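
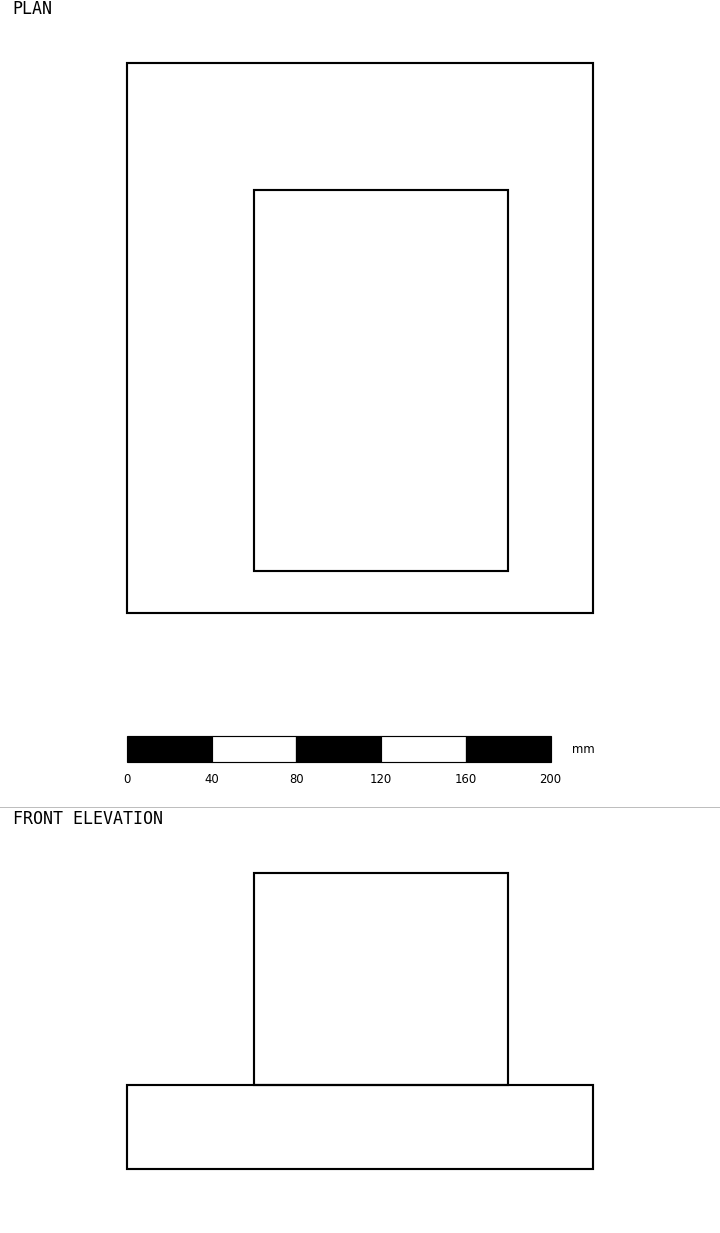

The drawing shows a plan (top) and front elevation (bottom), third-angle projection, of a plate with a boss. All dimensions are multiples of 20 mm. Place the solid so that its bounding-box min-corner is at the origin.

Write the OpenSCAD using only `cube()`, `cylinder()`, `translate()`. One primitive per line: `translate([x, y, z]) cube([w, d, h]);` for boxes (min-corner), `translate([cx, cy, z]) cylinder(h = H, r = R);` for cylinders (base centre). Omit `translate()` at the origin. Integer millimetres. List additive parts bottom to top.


cube([220, 260, 40]);
translate([60, 20, 40]) cube([120, 180, 100]);


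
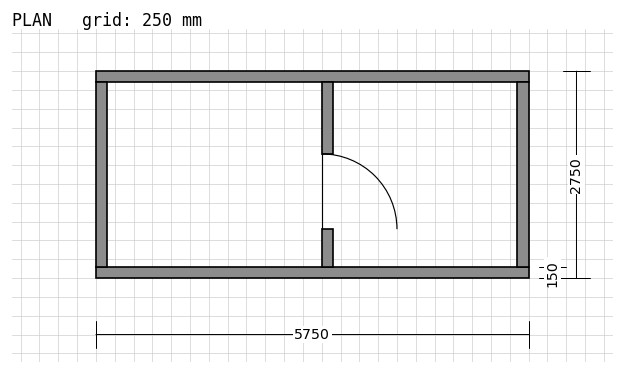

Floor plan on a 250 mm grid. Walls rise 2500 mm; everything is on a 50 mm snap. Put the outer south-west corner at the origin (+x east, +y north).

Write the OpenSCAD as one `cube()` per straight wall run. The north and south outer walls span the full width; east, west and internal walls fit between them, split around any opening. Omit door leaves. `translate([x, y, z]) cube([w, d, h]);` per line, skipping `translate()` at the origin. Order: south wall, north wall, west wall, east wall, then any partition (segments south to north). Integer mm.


cube([5750, 150, 2500]);
translate([0, 2600, 0]) cube([5750, 150, 2500]);
translate([0, 150, 0]) cube([150, 2450, 2500]);
translate([5600, 150, 0]) cube([150, 2450, 2500]);
translate([3000, 150, 0]) cube([150, 500, 2500]);
translate([3000, 1650, 0]) cube([150, 950, 2500]);


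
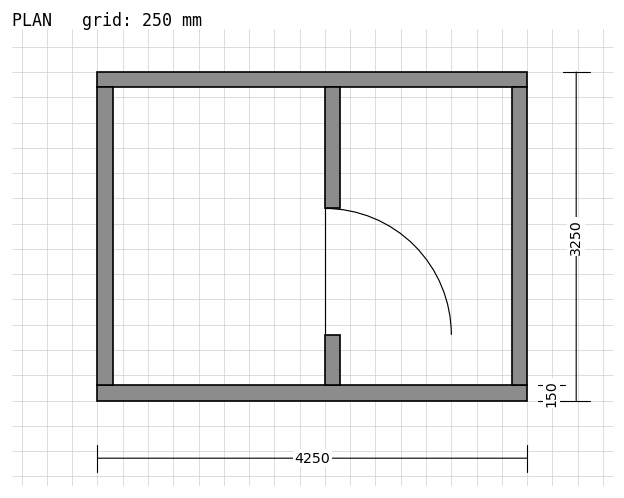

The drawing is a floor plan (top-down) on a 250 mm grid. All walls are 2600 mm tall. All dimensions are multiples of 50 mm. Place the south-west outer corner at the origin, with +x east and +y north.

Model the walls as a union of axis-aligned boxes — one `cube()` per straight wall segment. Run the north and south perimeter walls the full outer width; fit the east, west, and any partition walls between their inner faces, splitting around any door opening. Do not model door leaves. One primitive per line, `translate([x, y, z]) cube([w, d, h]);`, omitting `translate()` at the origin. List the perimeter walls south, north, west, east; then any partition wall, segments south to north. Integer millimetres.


cube([4250, 150, 2600]);
translate([0, 3100, 0]) cube([4250, 150, 2600]);
translate([0, 150, 0]) cube([150, 2950, 2600]);
translate([4100, 150, 0]) cube([150, 2950, 2600]);
translate([2250, 150, 0]) cube([150, 500, 2600]);
translate([2250, 1900, 0]) cube([150, 1200, 2600]);


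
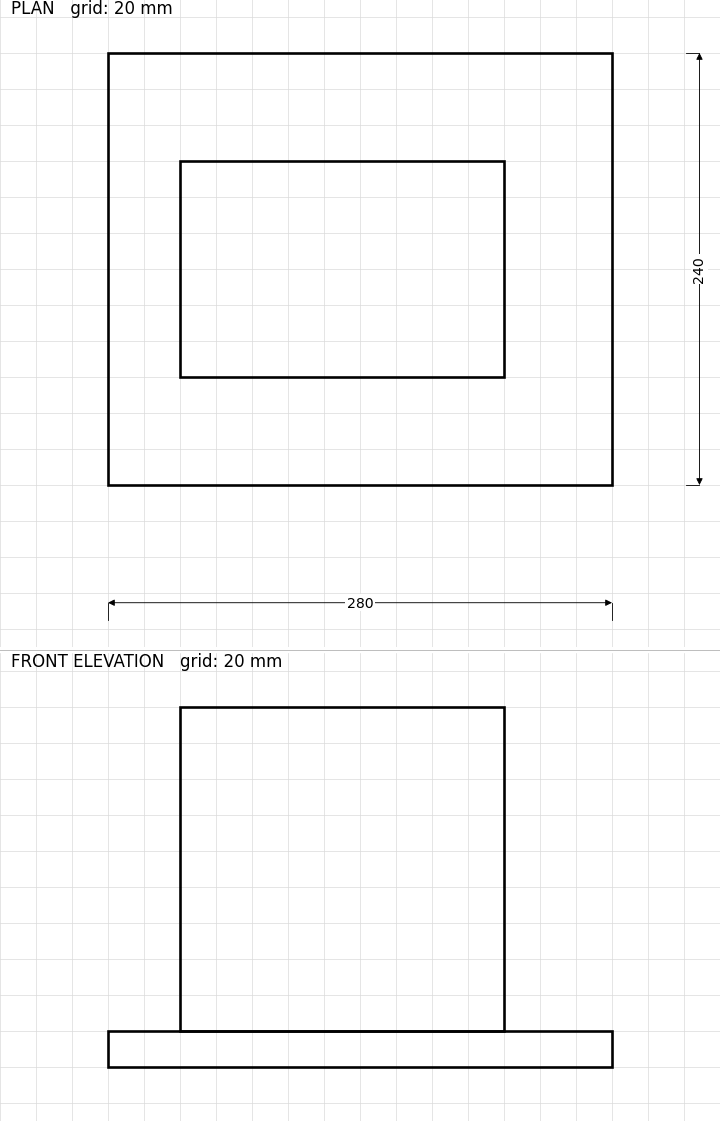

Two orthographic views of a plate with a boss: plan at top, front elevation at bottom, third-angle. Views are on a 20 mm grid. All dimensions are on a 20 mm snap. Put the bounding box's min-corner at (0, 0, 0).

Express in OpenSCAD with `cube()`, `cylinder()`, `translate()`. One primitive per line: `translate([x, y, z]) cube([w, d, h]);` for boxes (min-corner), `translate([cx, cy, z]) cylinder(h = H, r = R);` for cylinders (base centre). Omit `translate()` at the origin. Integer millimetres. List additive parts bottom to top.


cube([280, 240, 20]);
translate([40, 60, 20]) cube([180, 120, 180]);


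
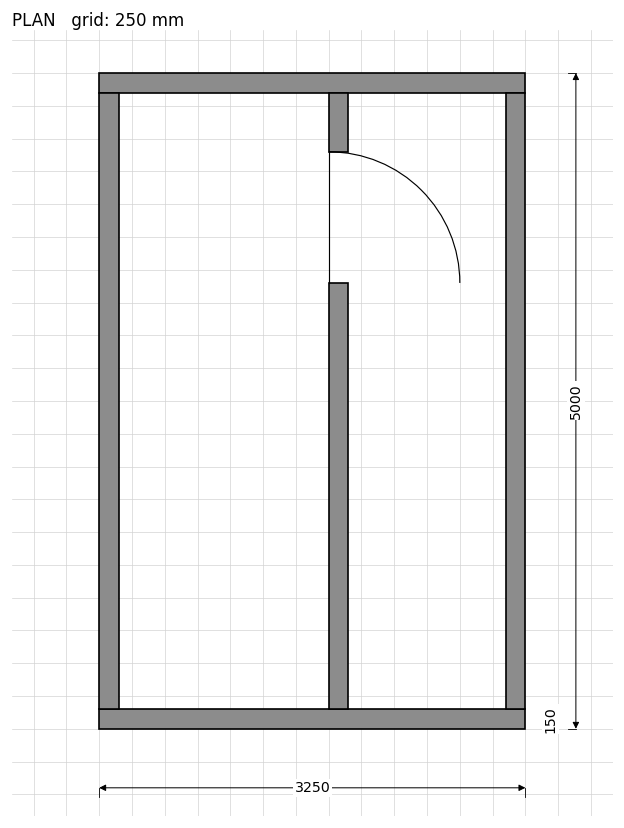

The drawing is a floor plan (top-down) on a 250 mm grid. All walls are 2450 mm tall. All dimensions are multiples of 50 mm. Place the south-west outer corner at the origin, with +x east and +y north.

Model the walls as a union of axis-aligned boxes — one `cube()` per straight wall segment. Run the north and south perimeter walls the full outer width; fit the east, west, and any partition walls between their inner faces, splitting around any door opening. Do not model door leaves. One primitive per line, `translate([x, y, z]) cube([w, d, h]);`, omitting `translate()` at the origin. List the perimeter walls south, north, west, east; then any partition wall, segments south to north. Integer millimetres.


cube([3250, 150, 2450]);
translate([0, 4850, 0]) cube([3250, 150, 2450]);
translate([0, 150, 0]) cube([150, 4700, 2450]);
translate([3100, 150, 0]) cube([150, 4700, 2450]);
translate([1750, 150, 0]) cube([150, 3250, 2450]);
translate([1750, 4400, 0]) cube([150, 450, 2450]);


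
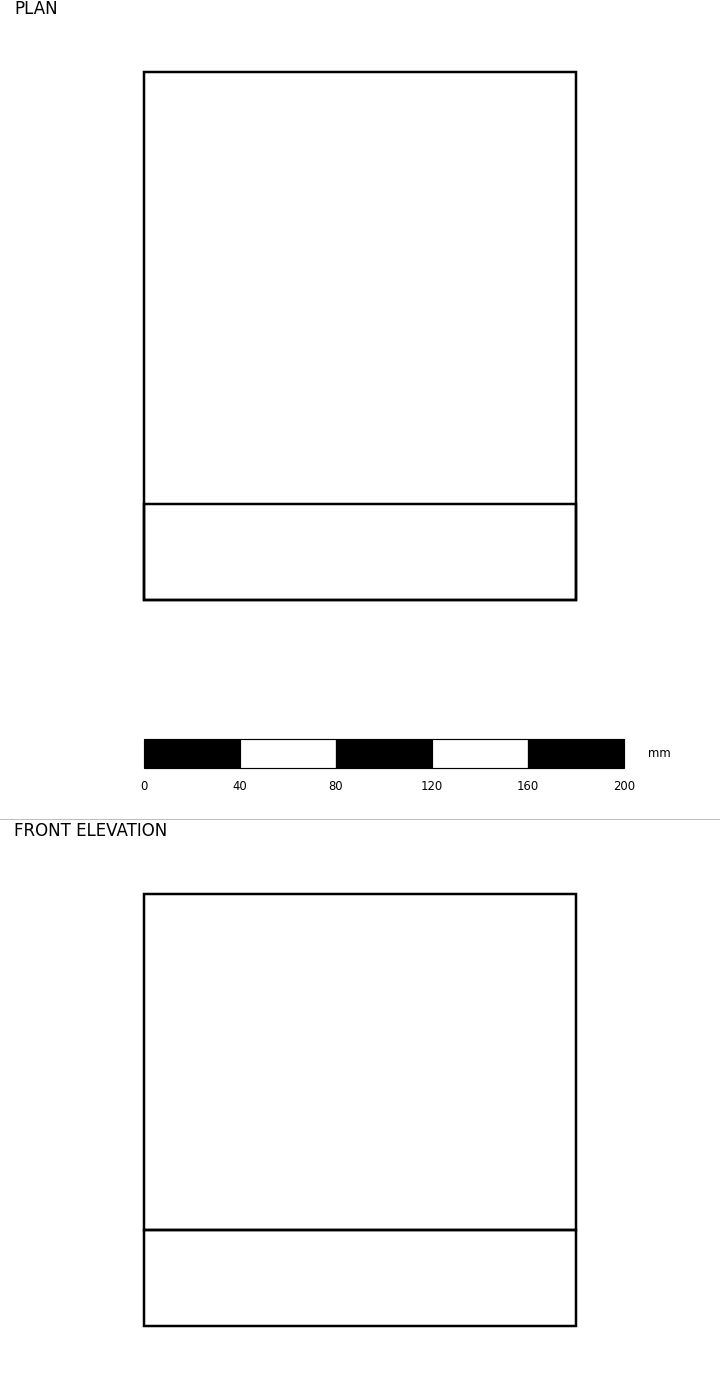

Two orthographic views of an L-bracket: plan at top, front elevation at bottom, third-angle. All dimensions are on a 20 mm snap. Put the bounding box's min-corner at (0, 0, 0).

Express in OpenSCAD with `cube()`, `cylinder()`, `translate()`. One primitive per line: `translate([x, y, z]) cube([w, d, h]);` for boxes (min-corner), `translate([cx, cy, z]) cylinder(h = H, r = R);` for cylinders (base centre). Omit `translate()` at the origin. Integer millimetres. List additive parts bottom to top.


cube([180, 220, 40]);
translate([0, 0, 40]) cube([180, 40, 140]);


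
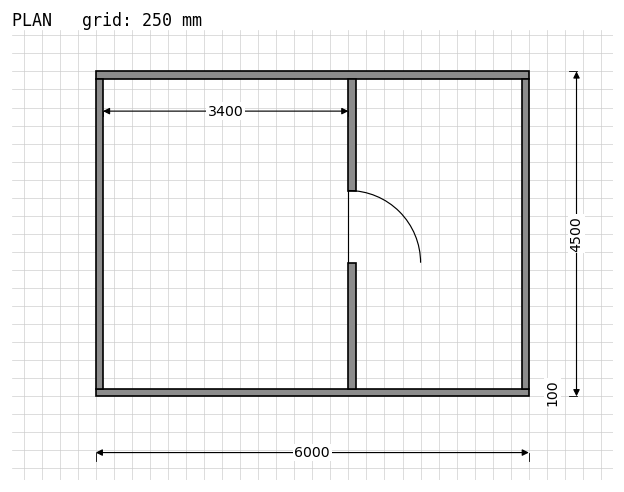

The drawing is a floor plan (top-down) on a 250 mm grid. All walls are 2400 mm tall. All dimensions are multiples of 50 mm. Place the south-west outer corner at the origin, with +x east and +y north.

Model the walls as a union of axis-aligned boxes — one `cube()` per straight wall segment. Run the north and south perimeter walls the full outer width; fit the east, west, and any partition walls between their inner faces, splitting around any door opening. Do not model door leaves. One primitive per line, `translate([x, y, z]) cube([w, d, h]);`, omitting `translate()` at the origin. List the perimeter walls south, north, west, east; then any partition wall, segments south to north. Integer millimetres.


cube([6000, 100, 2400]);
translate([0, 4400, 0]) cube([6000, 100, 2400]);
translate([0, 100, 0]) cube([100, 4300, 2400]);
translate([5900, 100, 0]) cube([100, 4300, 2400]);
translate([3500, 100, 0]) cube([100, 1750, 2400]);
translate([3500, 2850, 0]) cube([100, 1550, 2400]);


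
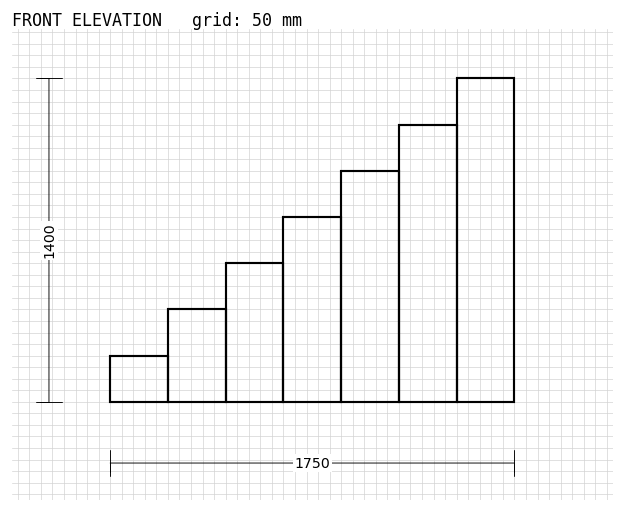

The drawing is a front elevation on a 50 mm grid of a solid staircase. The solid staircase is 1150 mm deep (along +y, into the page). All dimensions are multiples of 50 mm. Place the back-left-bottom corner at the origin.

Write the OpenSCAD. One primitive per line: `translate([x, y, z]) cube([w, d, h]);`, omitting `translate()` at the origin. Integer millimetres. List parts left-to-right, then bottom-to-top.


cube([250, 1150, 200]);
translate([250, 0, 0]) cube([250, 1150, 400]);
translate([500, 0, 0]) cube([250, 1150, 600]);
translate([750, 0, 0]) cube([250, 1150, 800]);
translate([1000, 0, 0]) cube([250, 1150, 1000]);
translate([1250, 0, 0]) cube([250, 1150, 1200]);
translate([1500, 0, 0]) cube([250, 1150, 1400]);


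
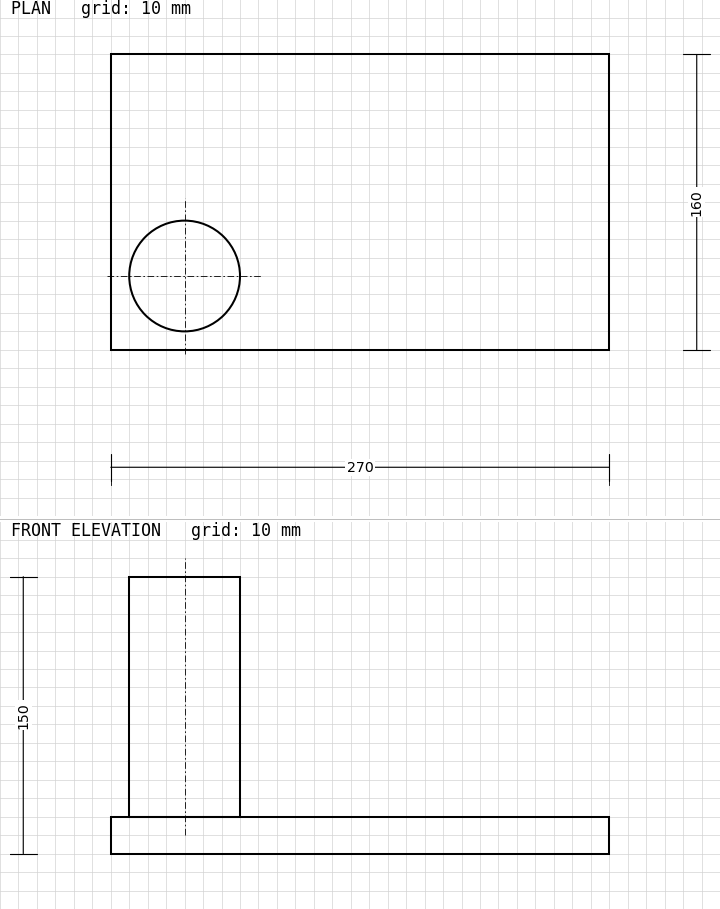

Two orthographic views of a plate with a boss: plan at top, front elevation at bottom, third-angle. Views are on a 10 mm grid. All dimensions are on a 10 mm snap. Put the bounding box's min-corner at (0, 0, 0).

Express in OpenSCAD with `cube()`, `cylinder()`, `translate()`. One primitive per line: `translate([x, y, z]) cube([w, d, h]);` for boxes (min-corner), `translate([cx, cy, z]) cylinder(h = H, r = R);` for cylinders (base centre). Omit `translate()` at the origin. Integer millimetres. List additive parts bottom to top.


cube([270, 160, 20]);
translate([40, 40, 20]) cylinder(h = 130, r = 30);


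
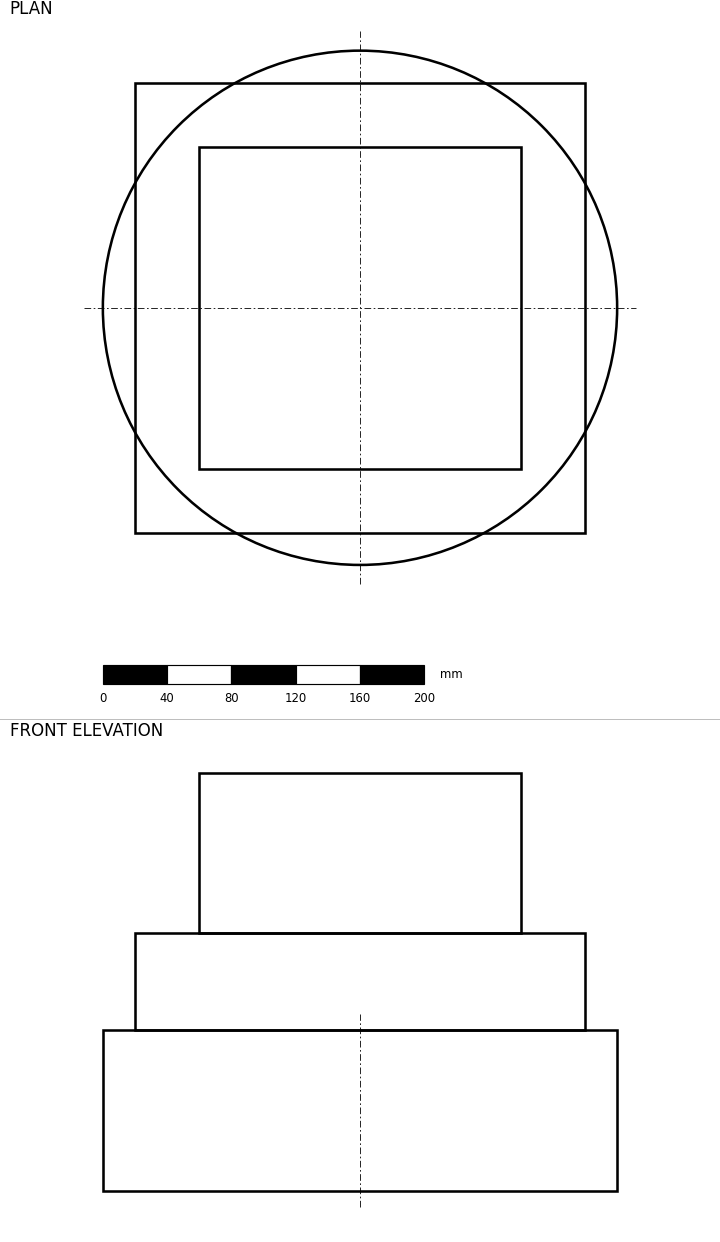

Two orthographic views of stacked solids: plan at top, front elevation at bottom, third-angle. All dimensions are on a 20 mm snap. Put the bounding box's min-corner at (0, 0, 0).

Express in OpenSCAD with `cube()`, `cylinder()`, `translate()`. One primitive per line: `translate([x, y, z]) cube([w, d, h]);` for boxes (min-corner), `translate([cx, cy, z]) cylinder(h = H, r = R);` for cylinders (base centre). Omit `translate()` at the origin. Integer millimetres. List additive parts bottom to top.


translate([160, 160, 0]) cylinder(h = 100, r = 160);
translate([20, 20, 100]) cube([280, 280, 60]);
translate([60, 60, 160]) cube([200, 200, 100]);


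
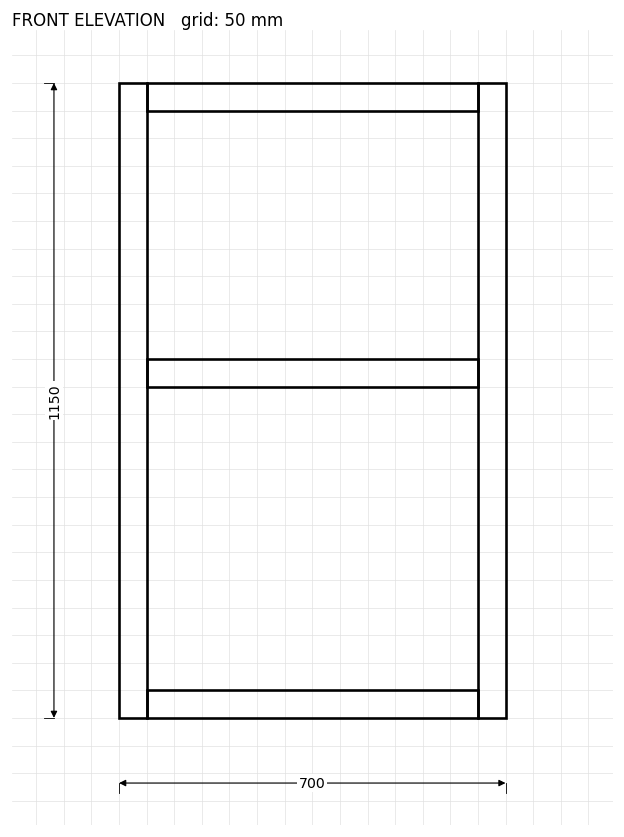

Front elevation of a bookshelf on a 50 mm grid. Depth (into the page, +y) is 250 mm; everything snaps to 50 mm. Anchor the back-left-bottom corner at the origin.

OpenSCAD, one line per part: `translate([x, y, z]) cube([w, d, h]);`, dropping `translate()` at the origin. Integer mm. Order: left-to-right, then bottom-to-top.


cube([50, 250, 1150]);
translate([50, 0, 0]) cube([600, 250, 50]);
translate([50, 0, 600]) cube([600, 250, 50]);
translate([50, 0, 1100]) cube([600, 250, 50]);
translate([650, 0, 0]) cube([50, 250, 1150]);


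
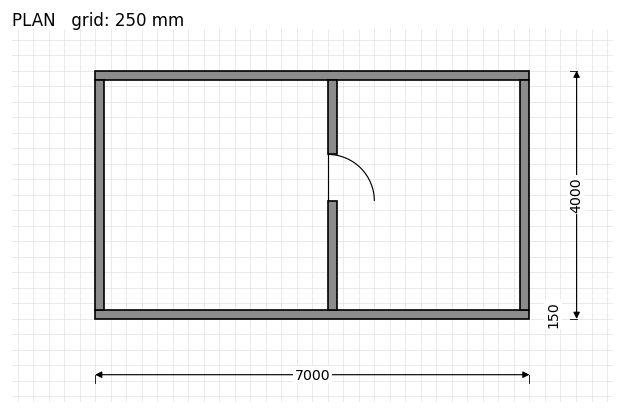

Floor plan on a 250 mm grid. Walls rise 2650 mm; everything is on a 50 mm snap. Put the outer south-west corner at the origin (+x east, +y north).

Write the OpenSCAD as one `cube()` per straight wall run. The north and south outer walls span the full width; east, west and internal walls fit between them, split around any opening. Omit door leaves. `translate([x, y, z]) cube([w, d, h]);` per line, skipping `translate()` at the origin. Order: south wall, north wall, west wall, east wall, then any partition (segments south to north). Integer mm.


cube([7000, 150, 2650]);
translate([0, 3850, 0]) cube([7000, 150, 2650]);
translate([0, 150, 0]) cube([150, 3700, 2650]);
translate([6850, 150, 0]) cube([150, 3700, 2650]);
translate([3750, 150, 0]) cube([150, 1750, 2650]);
translate([3750, 2650, 0]) cube([150, 1200, 2650]);


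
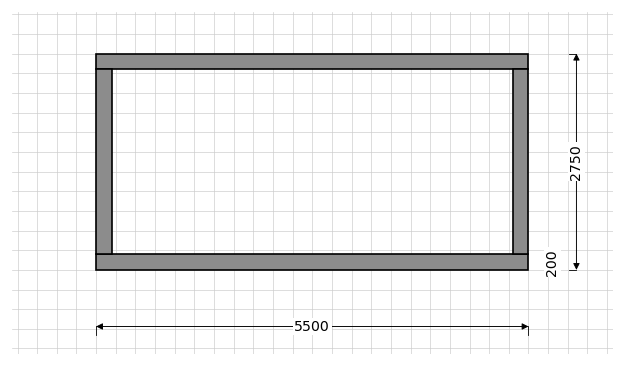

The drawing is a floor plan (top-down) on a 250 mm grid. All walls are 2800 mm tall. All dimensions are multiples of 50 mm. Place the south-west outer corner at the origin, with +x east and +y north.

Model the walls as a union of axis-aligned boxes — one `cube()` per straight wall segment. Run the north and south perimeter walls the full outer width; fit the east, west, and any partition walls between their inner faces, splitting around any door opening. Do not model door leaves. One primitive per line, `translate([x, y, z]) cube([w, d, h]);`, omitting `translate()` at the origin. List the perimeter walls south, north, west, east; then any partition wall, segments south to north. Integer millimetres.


cube([5500, 200, 2800]);
translate([0, 2550, 0]) cube([5500, 200, 2800]);
translate([0, 200, 0]) cube([200, 2350, 2800]);
translate([5300, 200, 0]) cube([200, 2350, 2800]);


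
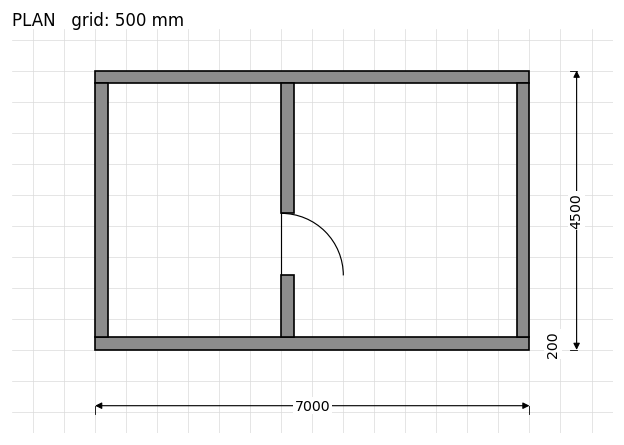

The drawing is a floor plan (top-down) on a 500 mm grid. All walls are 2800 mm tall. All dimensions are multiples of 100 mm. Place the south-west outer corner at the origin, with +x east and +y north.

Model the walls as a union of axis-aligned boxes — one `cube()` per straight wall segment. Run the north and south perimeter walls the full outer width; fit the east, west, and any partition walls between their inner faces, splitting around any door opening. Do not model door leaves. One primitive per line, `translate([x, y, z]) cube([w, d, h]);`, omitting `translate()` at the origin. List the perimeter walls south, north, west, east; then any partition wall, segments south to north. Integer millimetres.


cube([7000, 200, 2800]);
translate([0, 4300, 0]) cube([7000, 200, 2800]);
translate([0, 200, 0]) cube([200, 4100, 2800]);
translate([6800, 200, 0]) cube([200, 4100, 2800]);
translate([3000, 200, 0]) cube([200, 1000, 2800]);
translate([3000, 2200, 0]) cube([200, 2100, 2800]);


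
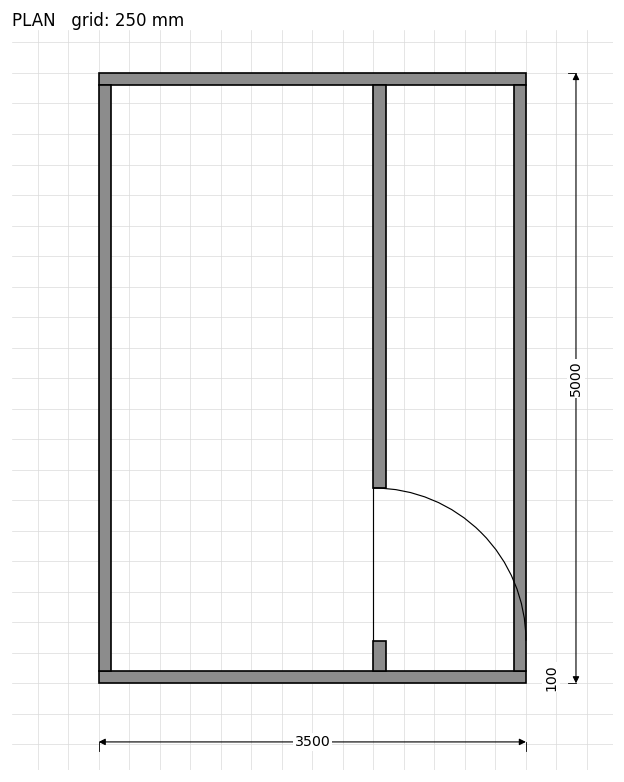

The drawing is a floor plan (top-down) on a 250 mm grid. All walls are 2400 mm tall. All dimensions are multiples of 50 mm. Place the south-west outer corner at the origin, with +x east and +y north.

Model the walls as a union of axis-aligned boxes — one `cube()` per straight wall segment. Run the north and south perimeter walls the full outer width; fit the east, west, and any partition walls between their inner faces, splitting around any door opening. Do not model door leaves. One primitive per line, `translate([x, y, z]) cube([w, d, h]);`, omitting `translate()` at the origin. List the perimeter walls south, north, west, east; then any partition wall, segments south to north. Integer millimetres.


cube([3500, 100, 2400]);
translate([0, 4900, 0]) cube([3500, 100, 2400]);
translate([0, 100, 0]) cube([100, 4800, 2400]);
translate([3400, 100, 0]) cube([100, 4800, 2400]);
translate([2250, 100, 0]) cube([100, 250, 2400]);
translate([2250, 1600, 0]) cube([100, 3300, 2400]);


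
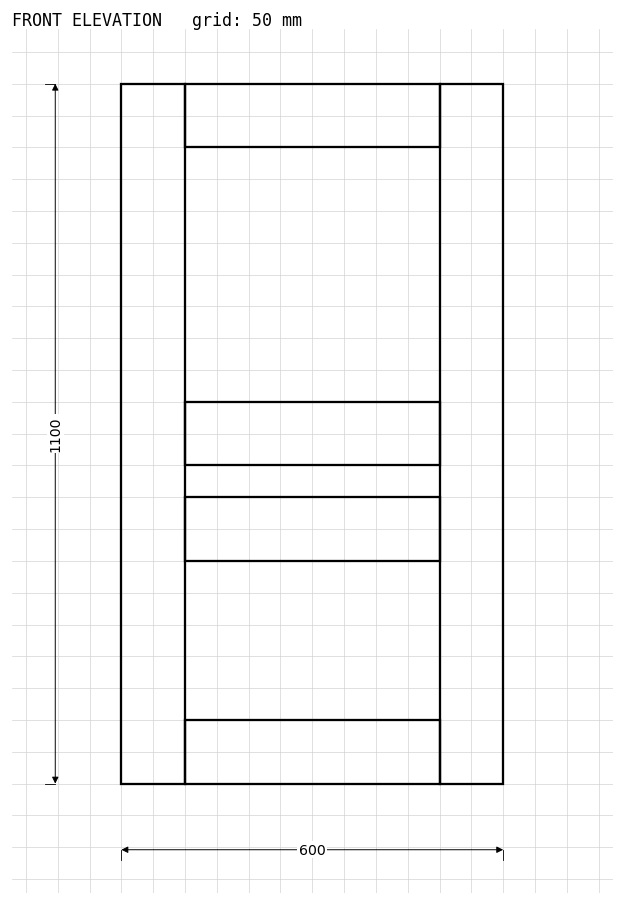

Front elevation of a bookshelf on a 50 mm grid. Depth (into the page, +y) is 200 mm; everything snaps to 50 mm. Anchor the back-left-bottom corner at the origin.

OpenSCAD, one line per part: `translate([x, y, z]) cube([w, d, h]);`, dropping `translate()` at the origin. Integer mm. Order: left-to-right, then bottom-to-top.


cube([100, 200, 1100]);
translate([100, 0, 0]) cube([400, 200, 100]);
translate([100, 0, 350]) cube([400, 200, 100]);
translate([100, 0, 500]) cube([400, 200, 100]);
translate([100, 0, 1000]) cube([400, 200, 100]);
translate([500, 0, 0]) cube([100, 200, 1100]);


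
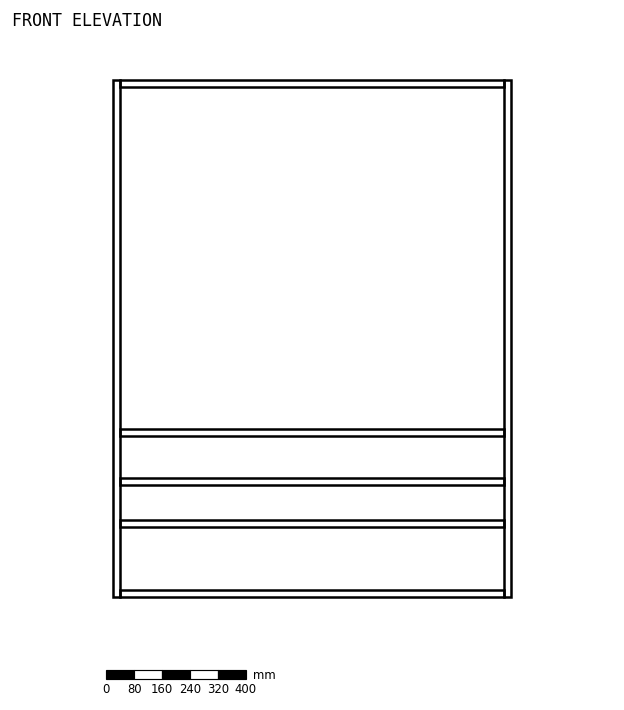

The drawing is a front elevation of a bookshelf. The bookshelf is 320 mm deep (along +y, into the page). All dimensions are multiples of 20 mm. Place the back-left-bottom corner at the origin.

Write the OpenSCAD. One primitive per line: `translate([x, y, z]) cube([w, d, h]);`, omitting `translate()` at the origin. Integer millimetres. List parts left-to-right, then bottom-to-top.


cube([20, 320, 1480]);
translate([20, 0, 0]) cube([1100, 320, 20]);
translate([20, 0, 200]) cube([1100, 320, 20]);
translate([20, 0, 320]) cube([1100, 320, 20]);
translate([20, 0, 460]) cube([1100, 320, 20]);
translate([20, 0, 1460]) cube([1100, 320, 20]);
translate([1120, 0, 0]) cube([20, 320, 1480]);


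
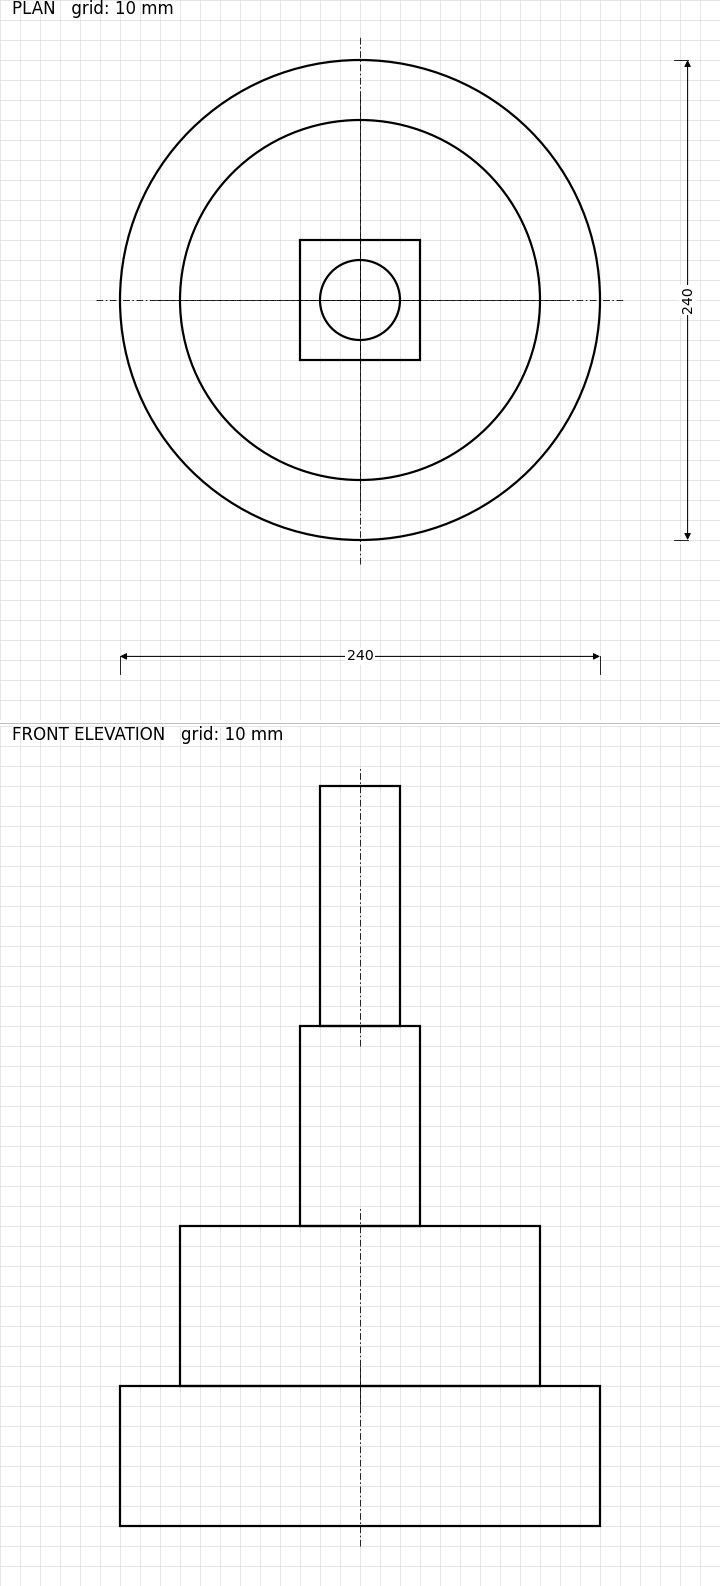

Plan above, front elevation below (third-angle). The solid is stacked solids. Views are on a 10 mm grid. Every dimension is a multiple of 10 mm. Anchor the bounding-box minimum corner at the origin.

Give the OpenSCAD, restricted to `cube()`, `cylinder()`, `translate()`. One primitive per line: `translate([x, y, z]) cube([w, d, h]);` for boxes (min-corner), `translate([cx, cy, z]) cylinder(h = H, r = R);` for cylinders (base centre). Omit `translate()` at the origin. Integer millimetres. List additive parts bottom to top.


translate([120, 120, 0]) cylinder(h = 70, r = 120);
translate([120, 120, 70]) cylinder(h = 80, r = 90);
translate([90, 90, 150]) cube([60, 60, 100]);
translate([120, 120, 250]) cylinder(h = 120, r = 20);


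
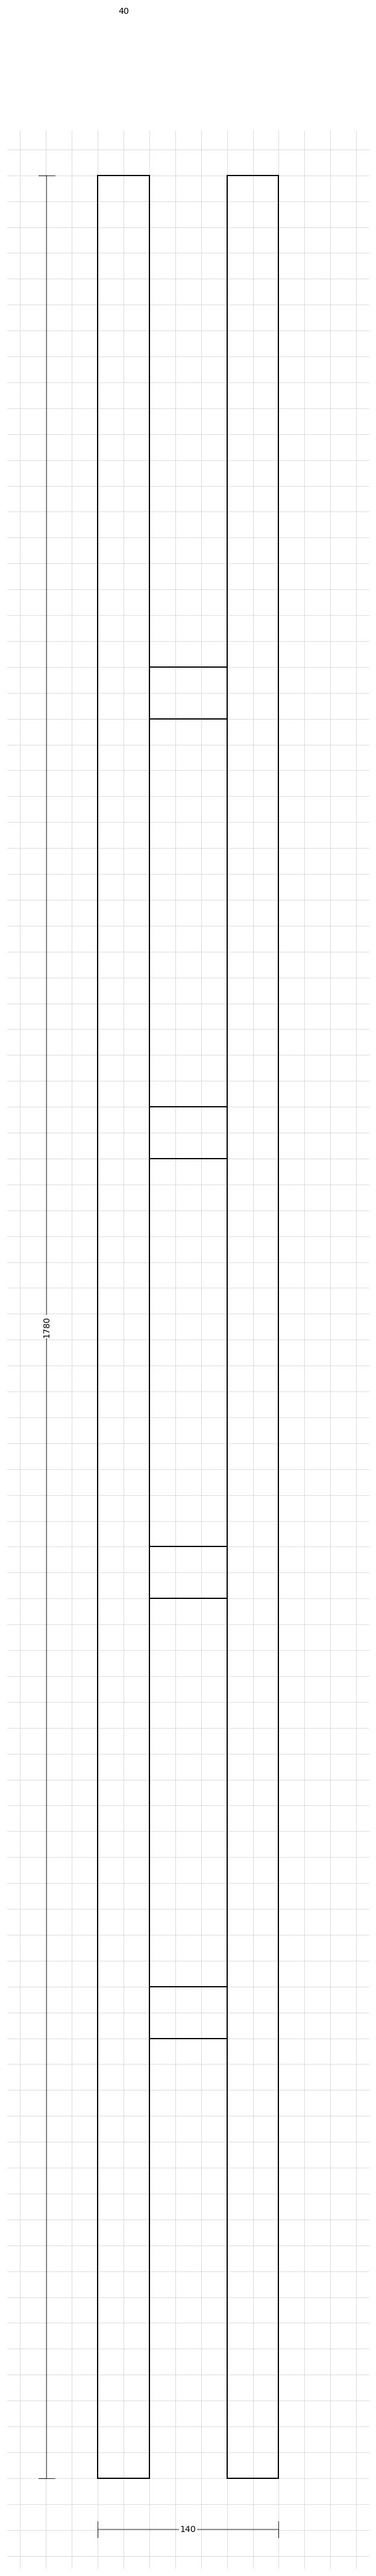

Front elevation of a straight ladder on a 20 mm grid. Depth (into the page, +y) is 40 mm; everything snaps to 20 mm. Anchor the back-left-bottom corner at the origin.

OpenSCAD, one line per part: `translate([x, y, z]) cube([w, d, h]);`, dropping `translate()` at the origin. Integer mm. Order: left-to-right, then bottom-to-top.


cube([40, 40, 1780]);
translate([40, 0, 340]) cube([60, 40, 40]);
translate([40, 0, 680]) cube([60, 40, 40]);
translate([40, 0, 1020]) cube([60, 40, 40]);
translate([40, 0, 1360]) cube([60, 40, 40]);
translate([100, 0, 0]) cube([40, 40, 1780]);


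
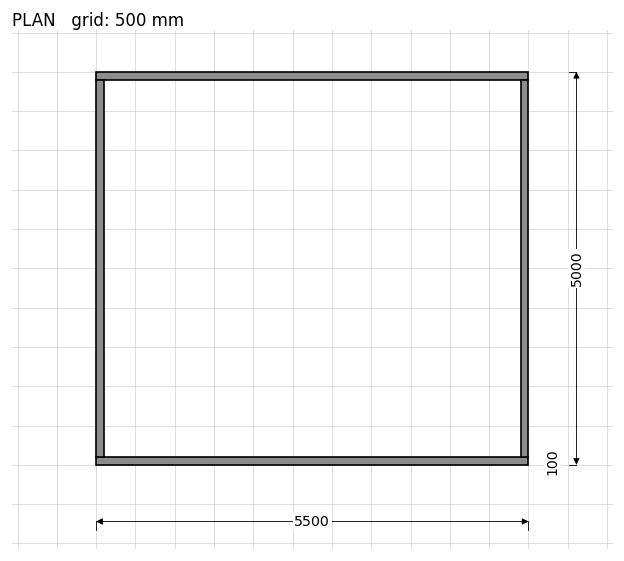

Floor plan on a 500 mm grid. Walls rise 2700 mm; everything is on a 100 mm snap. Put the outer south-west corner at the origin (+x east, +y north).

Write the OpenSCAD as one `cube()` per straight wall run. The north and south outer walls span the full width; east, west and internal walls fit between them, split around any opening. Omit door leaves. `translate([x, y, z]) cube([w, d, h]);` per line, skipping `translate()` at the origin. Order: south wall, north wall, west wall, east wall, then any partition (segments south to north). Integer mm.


cube([5500, 100, 2700]);
translate([0, 4900, 0]) cube([5500, 100, 2700]);
translate([0, 100, 0]) cube([100, 4800, 2700]);
translate([5400, 100, 0]) cube([100, 4800, 2700]);


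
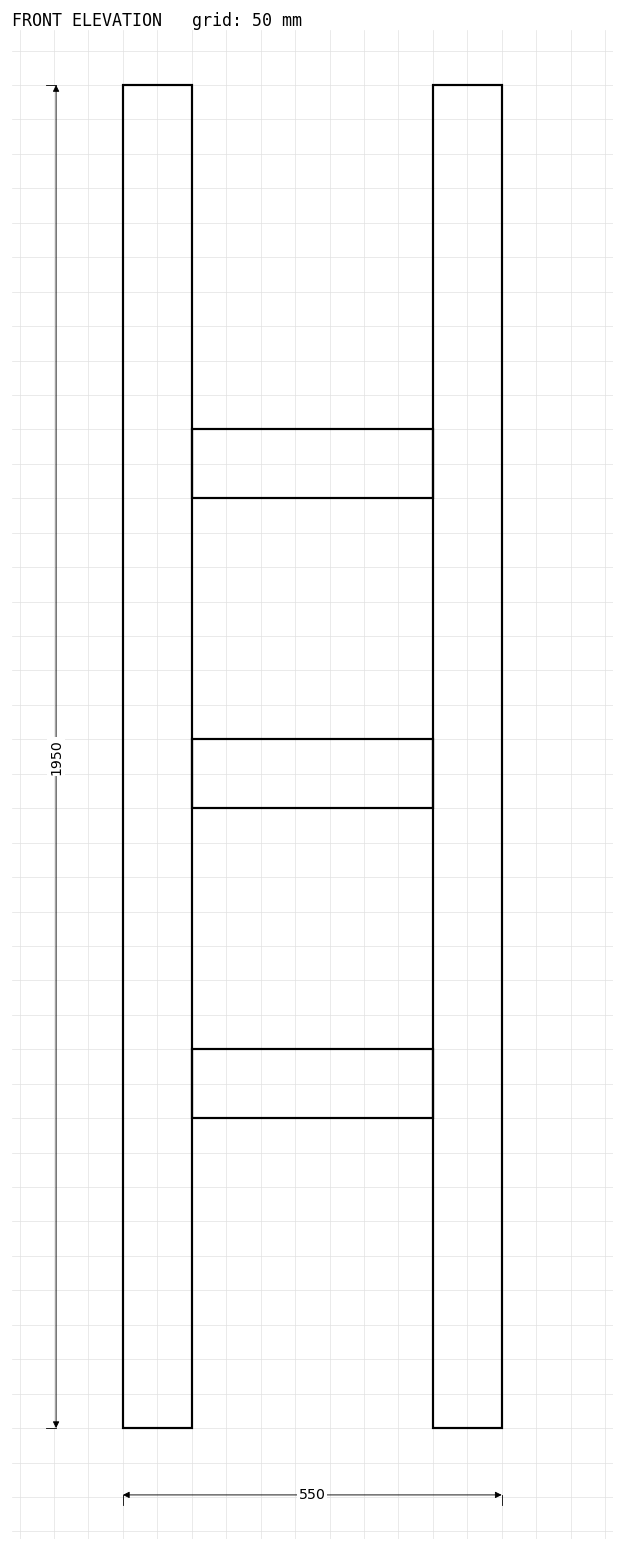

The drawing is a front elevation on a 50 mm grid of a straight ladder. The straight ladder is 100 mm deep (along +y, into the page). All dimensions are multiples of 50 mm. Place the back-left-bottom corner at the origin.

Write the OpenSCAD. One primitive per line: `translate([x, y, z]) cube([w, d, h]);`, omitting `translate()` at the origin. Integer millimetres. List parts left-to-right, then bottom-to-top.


cube([100, 100, 1950]);
translate([100, 0, 450]) cube([350, 100, 100]);
translate([100, 0, 900]) cube([350, 100, 100]);
translate([100, 0, 1350]) cube([350, 100, 100]);
translate([450, 0, 0]) cube([100, 100, 1950]);


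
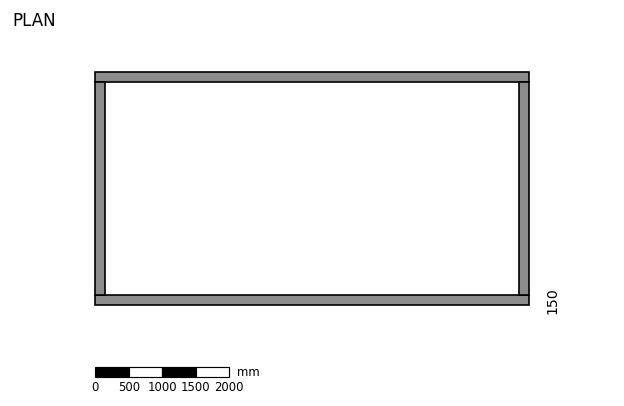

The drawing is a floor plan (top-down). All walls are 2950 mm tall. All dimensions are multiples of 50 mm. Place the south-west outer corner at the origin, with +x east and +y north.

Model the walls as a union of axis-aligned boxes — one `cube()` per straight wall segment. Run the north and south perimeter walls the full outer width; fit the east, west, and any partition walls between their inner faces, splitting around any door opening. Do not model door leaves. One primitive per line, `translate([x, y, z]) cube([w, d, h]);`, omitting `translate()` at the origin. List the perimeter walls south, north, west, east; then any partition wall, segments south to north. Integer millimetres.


cube([6500, 150, 2950]);
translate([0, 3350, 0]) cube([6500, 150, 2950]);
translate([0, 150, 0]) cube([150, 3200, 2950]);
translate([6350, 150, 0]) cube([150, 3200, 2950]);


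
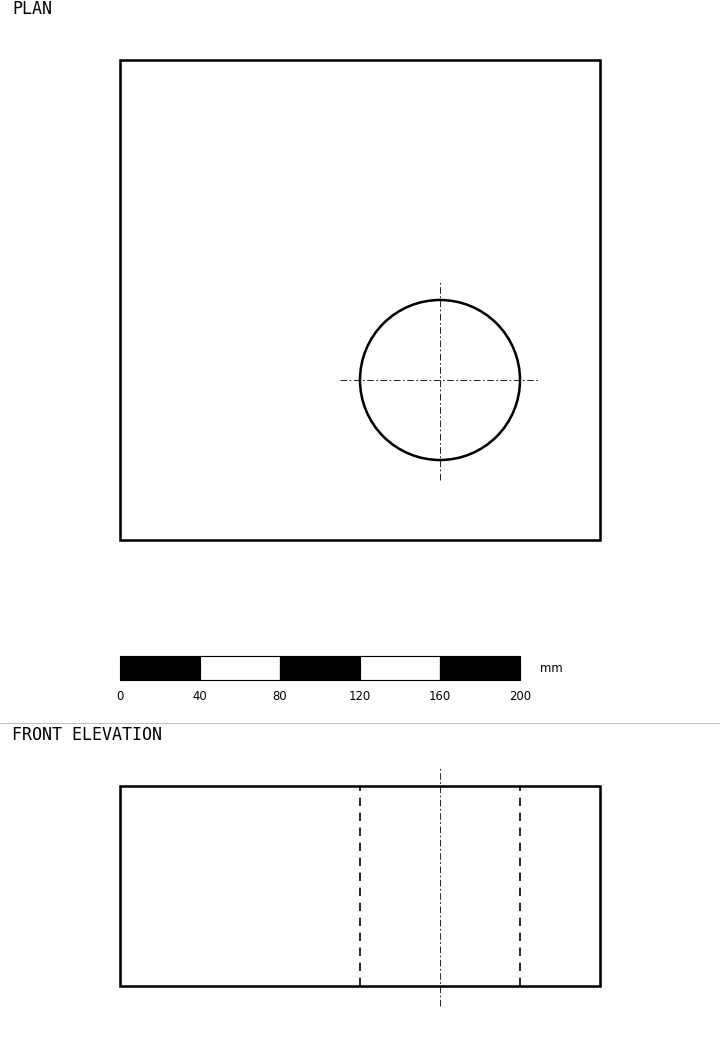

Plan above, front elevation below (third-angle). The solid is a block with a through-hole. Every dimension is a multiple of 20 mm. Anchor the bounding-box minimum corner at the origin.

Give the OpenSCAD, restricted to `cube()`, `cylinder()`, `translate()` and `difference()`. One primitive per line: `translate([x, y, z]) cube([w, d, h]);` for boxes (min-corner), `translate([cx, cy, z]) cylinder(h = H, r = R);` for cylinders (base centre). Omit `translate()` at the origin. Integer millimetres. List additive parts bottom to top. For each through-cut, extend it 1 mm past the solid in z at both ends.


difference() {
  cube([240, 240, 100]);
  translate([160, 80, -1]) cylinder(h = 102, r = 40);
}


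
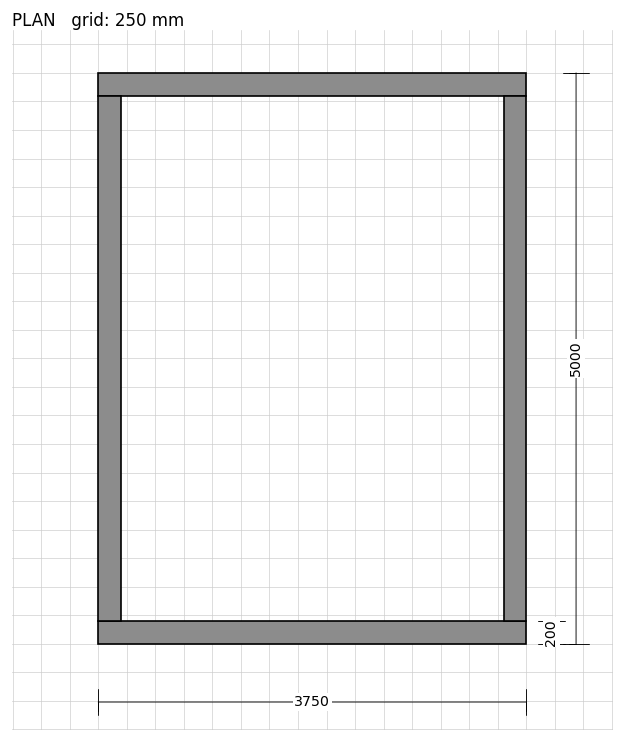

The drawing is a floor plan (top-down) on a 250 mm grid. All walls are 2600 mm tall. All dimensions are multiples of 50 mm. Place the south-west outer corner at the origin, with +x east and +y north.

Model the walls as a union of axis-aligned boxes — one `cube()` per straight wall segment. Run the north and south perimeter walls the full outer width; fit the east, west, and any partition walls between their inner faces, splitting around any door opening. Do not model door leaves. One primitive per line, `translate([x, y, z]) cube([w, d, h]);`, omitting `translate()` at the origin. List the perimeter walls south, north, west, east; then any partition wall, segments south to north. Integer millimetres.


cube([3750, 200, 2600]);
translate([0, 4800, 0]) cube([3750, 200, 2600]);
translate([0, 200, 0]) cube([200, 4600, 2600]);
translate([3550, 200, 0]) cube([200, 4600, 2600]);


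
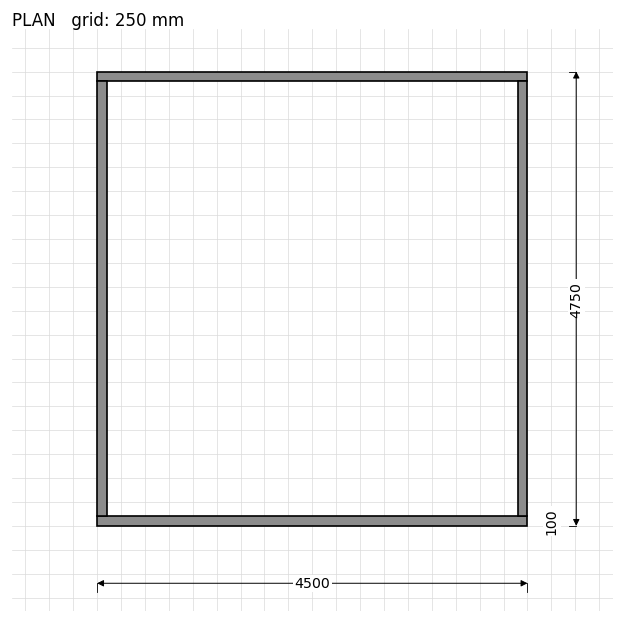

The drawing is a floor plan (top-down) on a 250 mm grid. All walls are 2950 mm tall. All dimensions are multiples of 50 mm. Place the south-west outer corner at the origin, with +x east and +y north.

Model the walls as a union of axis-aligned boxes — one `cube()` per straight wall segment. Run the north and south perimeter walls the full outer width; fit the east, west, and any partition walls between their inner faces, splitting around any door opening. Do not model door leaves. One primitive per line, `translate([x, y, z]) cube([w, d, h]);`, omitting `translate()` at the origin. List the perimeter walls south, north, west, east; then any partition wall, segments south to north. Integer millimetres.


cube([4500, 100, 2950]);
translate([0, 4650, 0]) cube([4500, 100, 2950]);
translate([0, 100, 0]) cube([100, 4550, 2950]);
translate([4400, 100, 0]) cube([100, 4550, 2950]);


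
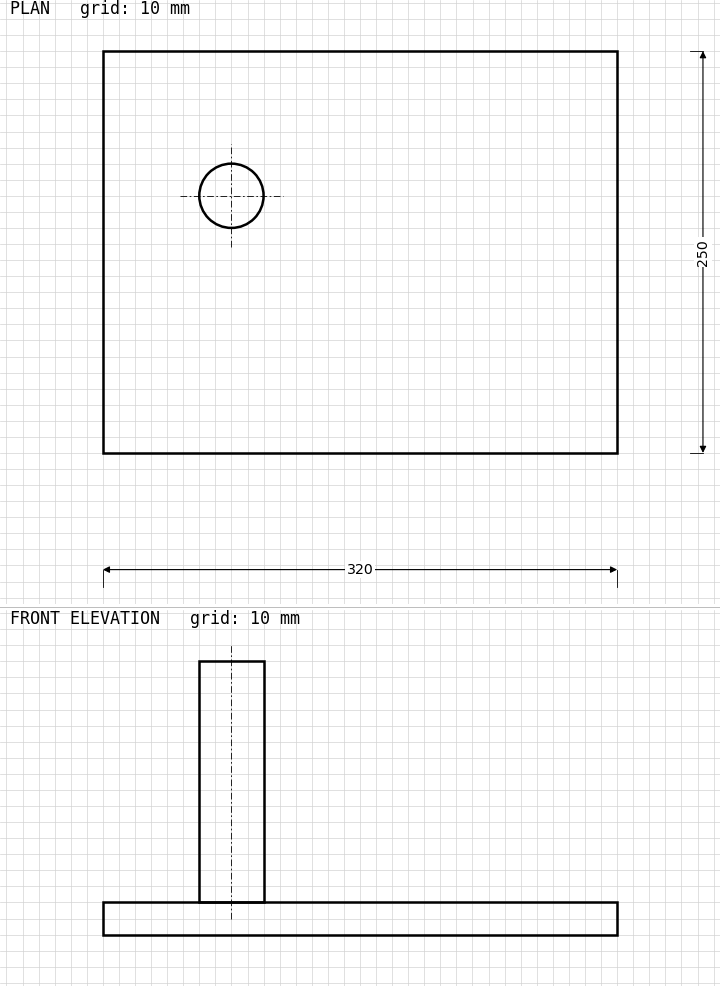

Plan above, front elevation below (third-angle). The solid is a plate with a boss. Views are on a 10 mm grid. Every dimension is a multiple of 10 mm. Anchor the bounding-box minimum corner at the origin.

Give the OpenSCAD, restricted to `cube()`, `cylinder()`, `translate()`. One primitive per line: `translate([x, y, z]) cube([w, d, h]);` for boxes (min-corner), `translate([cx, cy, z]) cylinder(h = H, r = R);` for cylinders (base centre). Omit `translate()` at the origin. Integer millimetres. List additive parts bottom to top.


cube([320, 250, 20]);
translate([80, 160, 20]) cylinder(h = 150, r = 20);


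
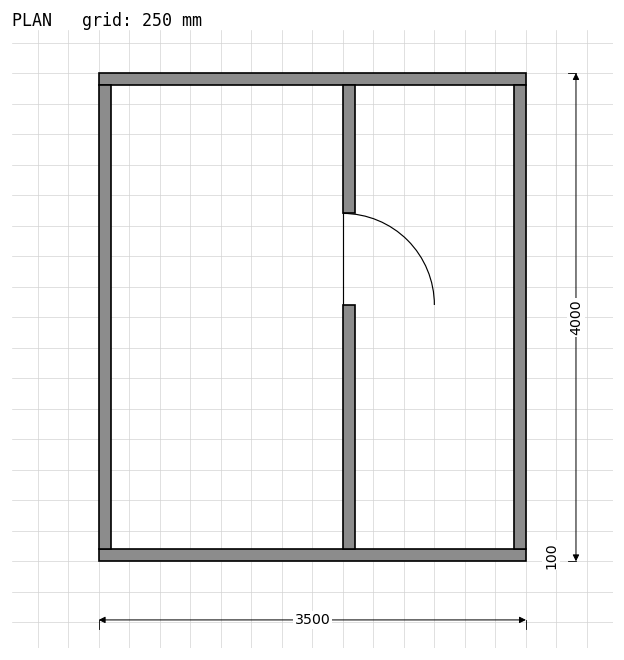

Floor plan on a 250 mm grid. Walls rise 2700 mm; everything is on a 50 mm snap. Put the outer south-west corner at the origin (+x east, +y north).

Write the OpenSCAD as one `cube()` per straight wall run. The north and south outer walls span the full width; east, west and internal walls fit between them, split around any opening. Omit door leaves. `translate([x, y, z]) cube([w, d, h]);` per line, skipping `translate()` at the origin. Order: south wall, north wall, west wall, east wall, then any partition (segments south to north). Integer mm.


cube([3500, 100, 2700]);
translate([0, 3900, 0]) cube([3500, 100, 2700]);
translate([0, 100, 0]) cube([100, 3800, 2700]);
translate([3400, 100, 0]) cube([100, 3800, 2700]);
translate([2000, 100, 0]) cube([100, 2000, 2700]);
translate([2000, 2850, 0]) cube([100, 1050, 2700]);


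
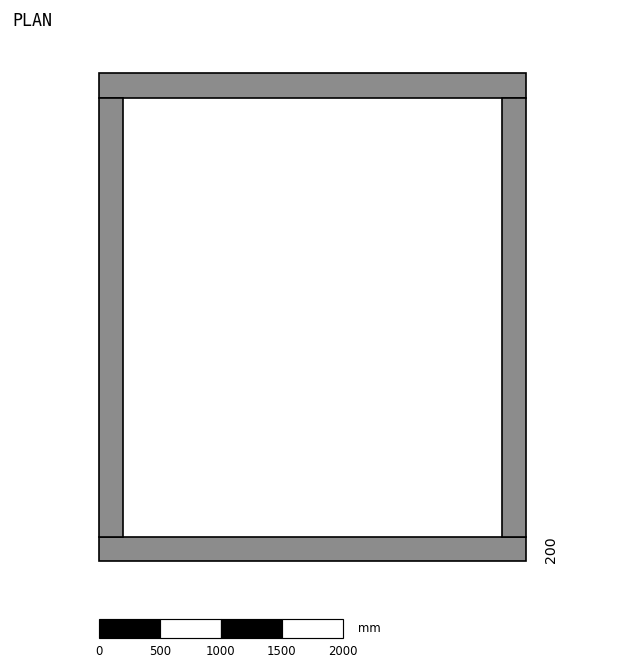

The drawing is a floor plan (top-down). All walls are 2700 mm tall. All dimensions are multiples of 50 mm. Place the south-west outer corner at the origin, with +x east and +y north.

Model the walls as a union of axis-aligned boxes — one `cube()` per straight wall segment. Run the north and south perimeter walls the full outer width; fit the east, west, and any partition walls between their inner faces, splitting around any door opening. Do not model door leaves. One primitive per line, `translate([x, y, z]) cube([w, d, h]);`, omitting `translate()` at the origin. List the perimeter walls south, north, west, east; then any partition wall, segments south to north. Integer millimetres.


cube([3500, 200, 2700]);
translate([0, 3800, 0]) cube([3500, 200, 2700]);
translate([0, 200, 0]) cube([200, 3600, 2700]);
translate([3300, 200, 0]) cube([200, 3600, 2700]);


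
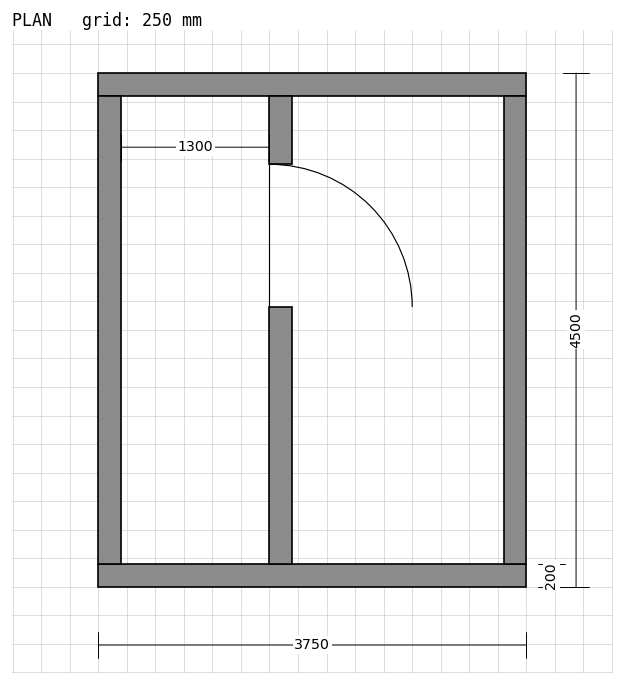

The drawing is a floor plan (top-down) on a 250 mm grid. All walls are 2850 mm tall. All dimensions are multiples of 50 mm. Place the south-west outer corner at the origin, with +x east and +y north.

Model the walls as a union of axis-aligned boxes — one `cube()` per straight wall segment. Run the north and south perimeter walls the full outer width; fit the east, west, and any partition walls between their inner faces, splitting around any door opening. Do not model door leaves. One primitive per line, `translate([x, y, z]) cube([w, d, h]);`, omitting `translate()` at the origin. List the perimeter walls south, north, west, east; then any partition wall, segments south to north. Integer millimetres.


cube([3750, 200, 2850]);
translate([0, 4300, 0]) cube([3750, 200, 2850]);
translate([0, 200, 0]) cube([200, 4100, 2850]);
translate([3550, 200, 0]) cube([200, 4100, 2850]);
translate([1500, 200, 0]) cube([200, 2250, 2850]);
translate([1500, 3700, 0]) cube([200, 600, 2850]);


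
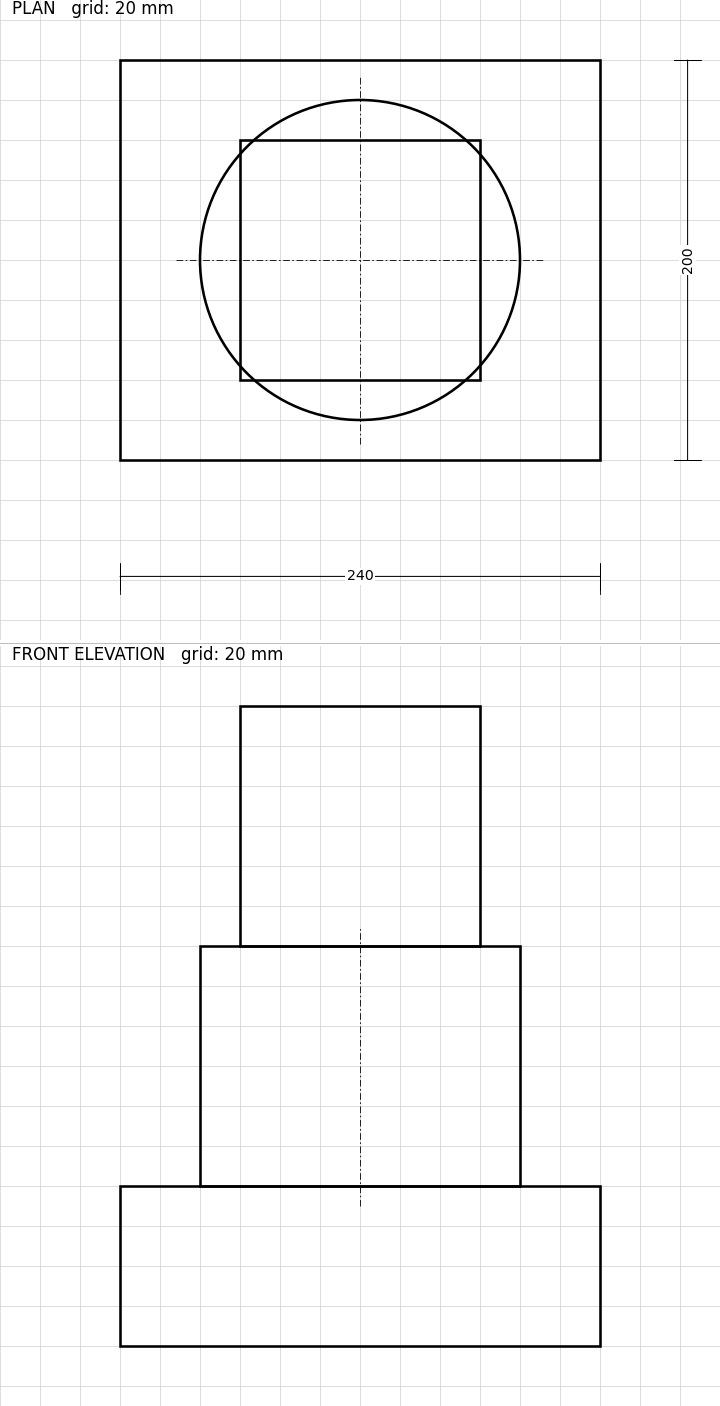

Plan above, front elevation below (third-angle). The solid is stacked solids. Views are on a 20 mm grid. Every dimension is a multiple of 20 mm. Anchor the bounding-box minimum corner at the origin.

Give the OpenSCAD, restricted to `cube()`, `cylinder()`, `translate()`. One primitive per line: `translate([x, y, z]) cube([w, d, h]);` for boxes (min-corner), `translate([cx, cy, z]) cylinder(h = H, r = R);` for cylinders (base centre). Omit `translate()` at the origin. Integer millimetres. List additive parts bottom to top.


cube([240, 200, 80]);
translate([120, 100, 80]) cylinder(h = 120, r = 80);
translate([60, 40, 200]) cube([120, 120, 120]);


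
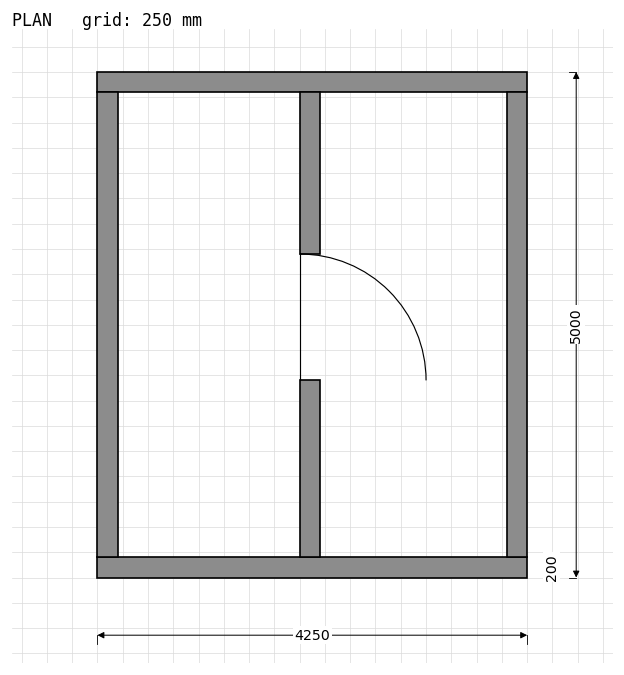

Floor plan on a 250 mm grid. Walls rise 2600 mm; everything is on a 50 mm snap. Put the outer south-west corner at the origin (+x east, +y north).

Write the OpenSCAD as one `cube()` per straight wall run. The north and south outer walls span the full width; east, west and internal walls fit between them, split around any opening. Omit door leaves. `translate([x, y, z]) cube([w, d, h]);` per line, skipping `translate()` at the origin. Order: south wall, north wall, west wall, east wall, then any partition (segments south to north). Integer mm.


cube([4250, 200, 2600]);
translate([0, 4800, 0]) cube([4250, 200, 2600]);
translate([0, 200, 0]) cube([200, 4600, 2600]);
translate([4050, 200, 0]) cube([200, 4600, 2600]);
translate([2000, 200, 0]) cube([200, 1750, 2600]);
translate([2000, 3200, 0]) cube([200, 1600, 2600]);


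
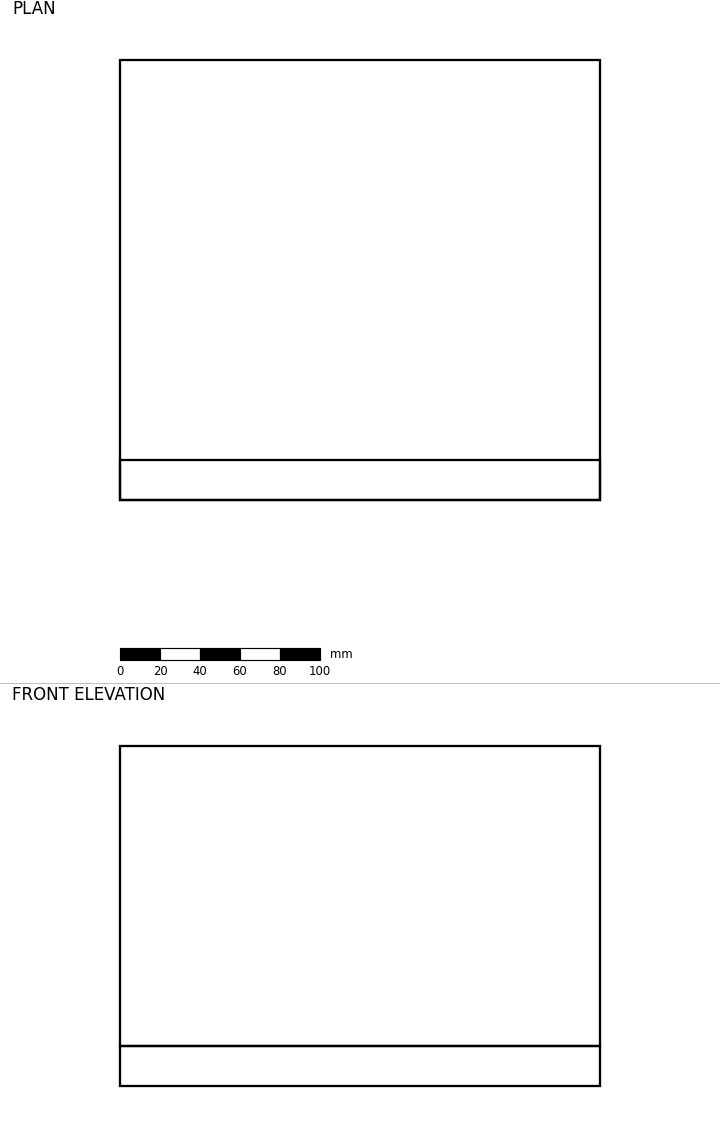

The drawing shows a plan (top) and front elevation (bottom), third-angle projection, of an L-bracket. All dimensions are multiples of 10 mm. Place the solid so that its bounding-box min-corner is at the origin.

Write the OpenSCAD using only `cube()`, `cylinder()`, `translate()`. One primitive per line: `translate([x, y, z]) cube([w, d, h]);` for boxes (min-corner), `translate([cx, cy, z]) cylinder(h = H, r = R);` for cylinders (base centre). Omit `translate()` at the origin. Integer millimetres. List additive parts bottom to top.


cube([240, 220, 20]);
translate([0, 0, 20]) cube([240, 20, 150]);


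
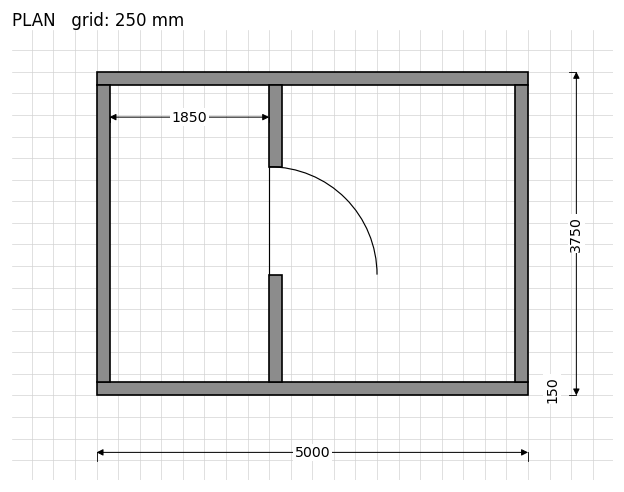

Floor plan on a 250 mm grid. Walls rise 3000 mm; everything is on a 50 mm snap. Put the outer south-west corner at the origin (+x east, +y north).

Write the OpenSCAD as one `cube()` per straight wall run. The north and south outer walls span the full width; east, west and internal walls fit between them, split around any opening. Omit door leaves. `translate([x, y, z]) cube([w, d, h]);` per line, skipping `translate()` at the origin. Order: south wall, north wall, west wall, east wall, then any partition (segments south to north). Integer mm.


cube([5000, 150, 3000]);
translate([0, 3600, 0]) cube([5000, 150, 3000]);
translate([0, 150, 0]) cube([150, 3450, 3000]);
translate([4850, 150, 0]) cube([150, 3450, 3000]);
translate([2000, 150, 0]) cube([150, 1250, 3000]);
translate([2000, 2650, 0]) cube([150, 950, 3000]);


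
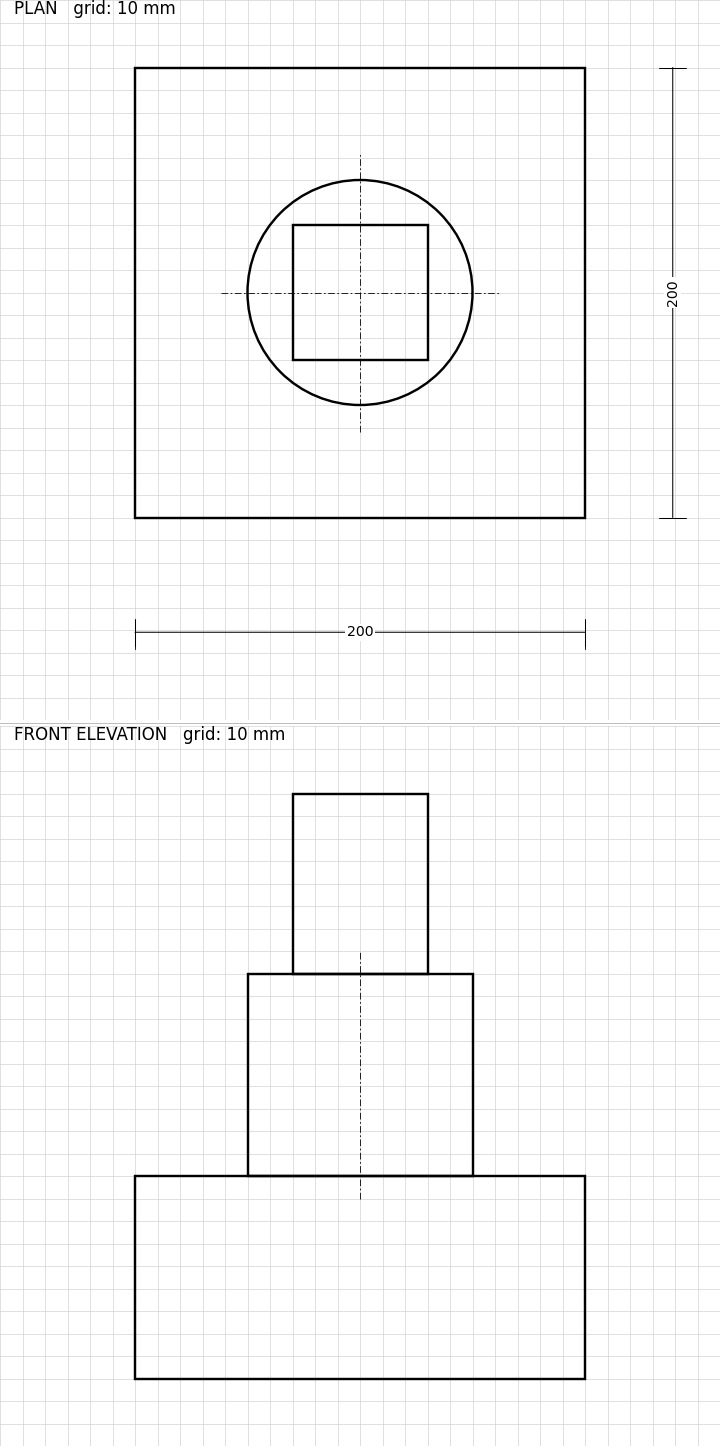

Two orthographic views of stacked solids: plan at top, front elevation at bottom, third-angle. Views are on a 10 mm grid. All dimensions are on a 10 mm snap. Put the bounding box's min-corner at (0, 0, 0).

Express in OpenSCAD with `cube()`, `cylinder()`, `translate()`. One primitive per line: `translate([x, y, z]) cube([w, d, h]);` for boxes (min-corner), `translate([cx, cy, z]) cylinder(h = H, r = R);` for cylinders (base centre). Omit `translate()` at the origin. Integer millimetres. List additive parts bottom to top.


cube([200, 200, 90]);
translate([100, 100, 90]) cylinder(h = 90, r = 50);
translate([70, 70, 180]) cube([60, 60, 80]);


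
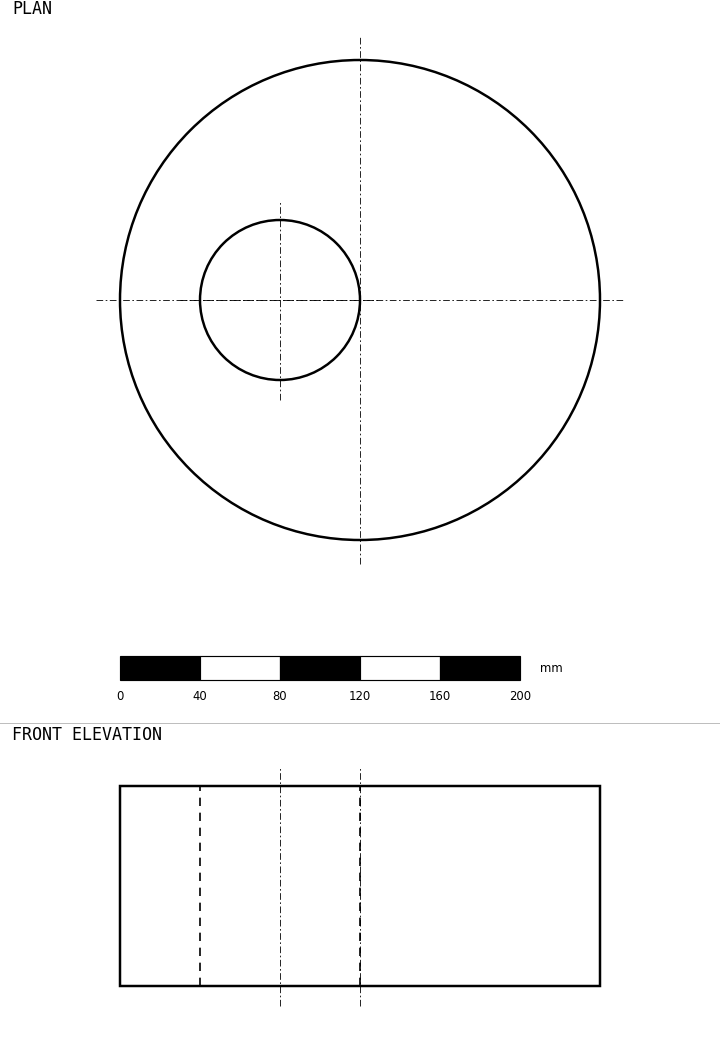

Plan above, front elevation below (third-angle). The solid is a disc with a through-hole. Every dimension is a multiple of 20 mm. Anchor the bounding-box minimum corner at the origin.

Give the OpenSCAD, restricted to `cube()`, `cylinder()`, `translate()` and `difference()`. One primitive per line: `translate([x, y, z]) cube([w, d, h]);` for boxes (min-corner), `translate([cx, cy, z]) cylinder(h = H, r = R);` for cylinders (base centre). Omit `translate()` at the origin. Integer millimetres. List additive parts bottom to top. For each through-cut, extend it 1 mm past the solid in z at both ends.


difference() {
  translate([120, 120, 0]) cylinder(h = 100, r = 120);
  translate([80, 120, -1]) cylinder(h = 102, r = 40);
}


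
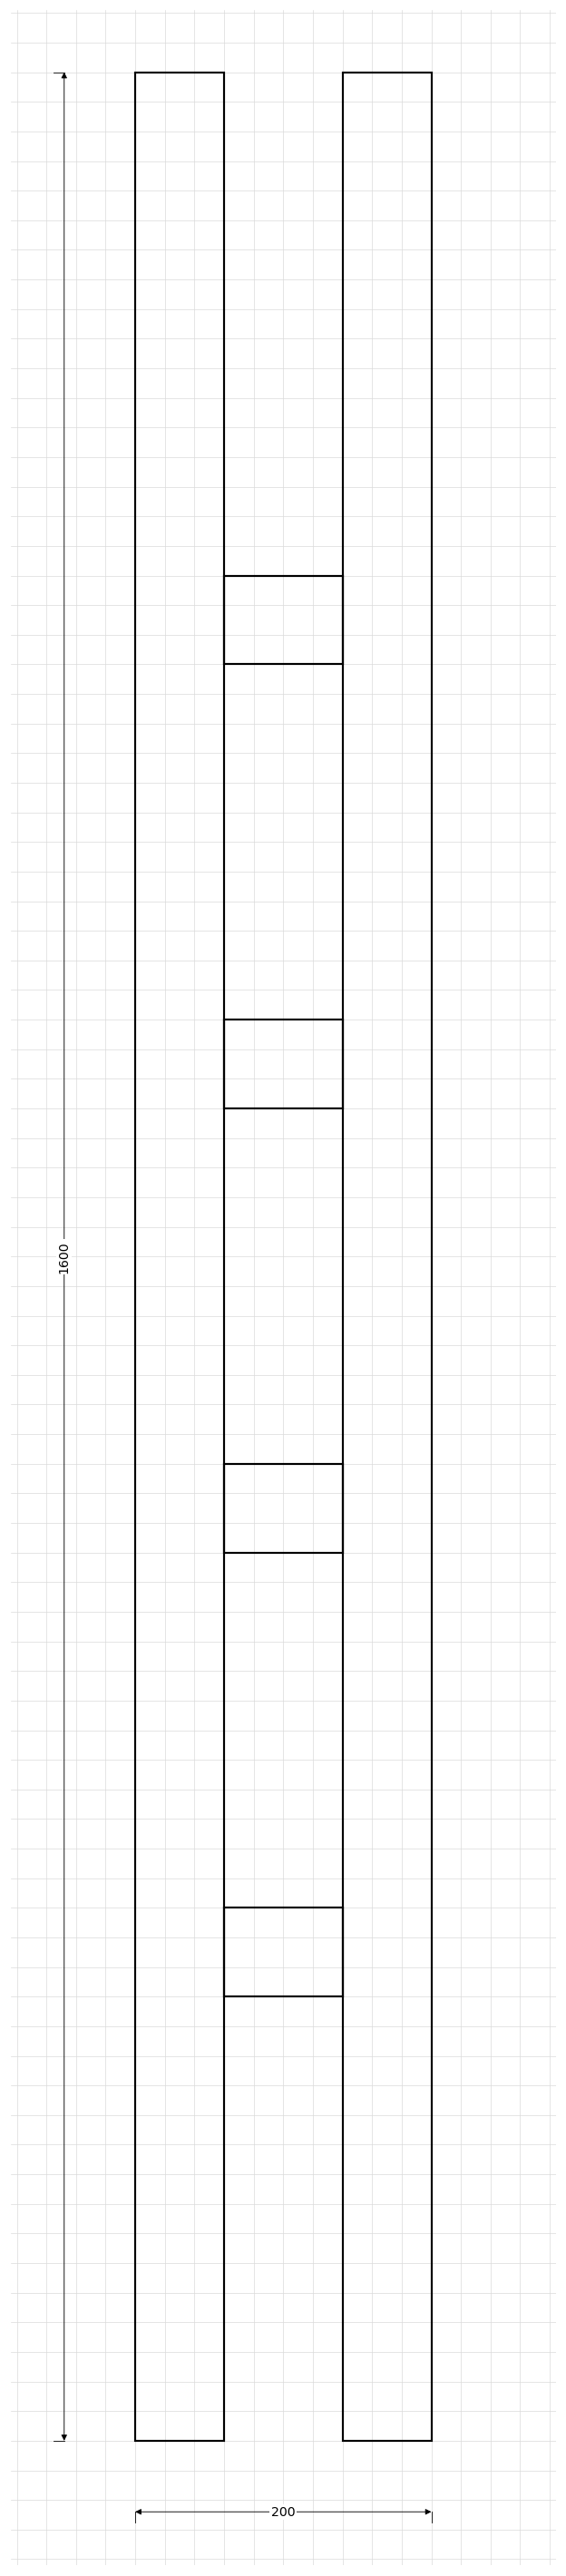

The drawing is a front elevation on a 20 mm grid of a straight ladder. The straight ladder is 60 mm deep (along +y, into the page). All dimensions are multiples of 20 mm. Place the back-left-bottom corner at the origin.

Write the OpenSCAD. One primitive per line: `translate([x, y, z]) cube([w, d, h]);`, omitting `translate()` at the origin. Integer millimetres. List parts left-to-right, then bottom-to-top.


cube([60, 60, 1600]);
translate([60, 0, 300]) cube([80, 60, 60]);
translate([60, 0, 600]) cube([80, 60, 60]);
translate([60, 0, 900]) cube([80, 60, 60]);
translate([60, 0, 1200]) cube([80, 60, 60]);
translate([140, 0, 0]) cube([60, 60, 1600]);
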